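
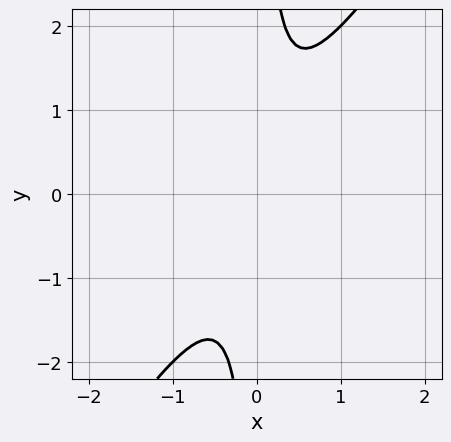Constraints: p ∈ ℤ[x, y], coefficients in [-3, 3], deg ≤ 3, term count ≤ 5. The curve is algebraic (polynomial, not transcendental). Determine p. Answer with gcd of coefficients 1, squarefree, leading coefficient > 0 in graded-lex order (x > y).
3*x^2 - 2*x*y + 1

First, the degree is 2 — the shape is more complex than any degree-1 curve.
Next, reading off the gridlines: no y-intercept at any integer in the box; it misses every integer gridline on the x-axis.
Finally, matching integer coefficients to the picture gives p.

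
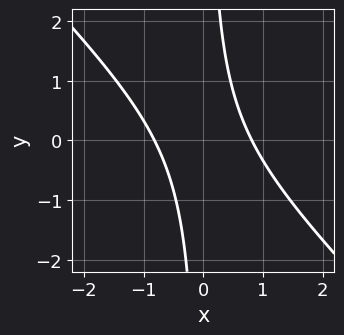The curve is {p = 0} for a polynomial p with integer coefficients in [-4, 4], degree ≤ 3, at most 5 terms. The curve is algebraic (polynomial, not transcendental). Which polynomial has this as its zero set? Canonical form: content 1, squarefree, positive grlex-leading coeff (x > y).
Degree: no degree-1 curve has this shape, so deg p = 2.
Against the integer gridlines: no y-intercept at any integer in the box.
The integer polynomial consistent with all of this is the stated p.

3*x^2 + 3*x*y - 2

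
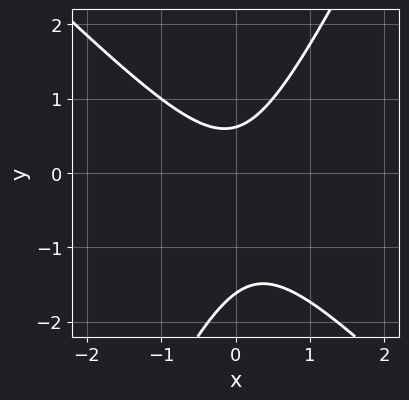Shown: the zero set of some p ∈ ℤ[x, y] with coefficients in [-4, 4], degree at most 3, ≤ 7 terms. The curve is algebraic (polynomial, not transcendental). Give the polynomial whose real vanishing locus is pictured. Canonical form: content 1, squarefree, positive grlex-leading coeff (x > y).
2*x^2 + x*y - y^2 - y + 1

The degree is 2 — a generic line meets the curve in up to 2 points.
Observable constraints: it misses every integer gridline on the x-axis.
Matching integer coefficients to the picture gives p.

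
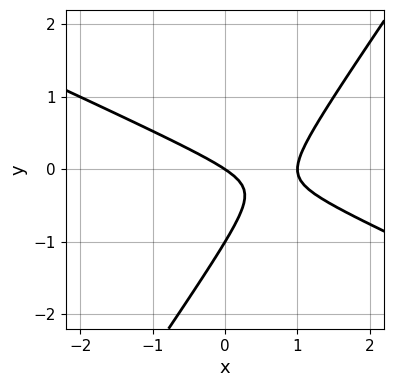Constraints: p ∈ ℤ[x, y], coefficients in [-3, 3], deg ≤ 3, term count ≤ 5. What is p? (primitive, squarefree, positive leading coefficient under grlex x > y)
2*x^2 + 3*x*y - 3*y^2 - 2*x - 3*y

Degree: a generic line meets the curve in up to 2 points, so deg p = 2.
Against the integer gridlines: among the integer gridlines, it crosses the y-axis at y ∈ {-1, 0}; among the integer gridlines, it crosses the x-axis at x ∈ {0, 1}.
Fitting integer coefficients to these (and the overall shape) gives p.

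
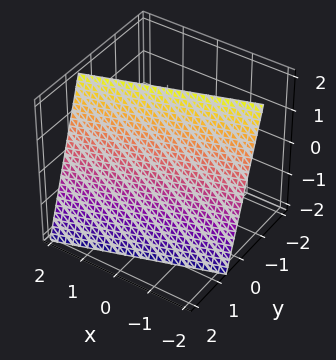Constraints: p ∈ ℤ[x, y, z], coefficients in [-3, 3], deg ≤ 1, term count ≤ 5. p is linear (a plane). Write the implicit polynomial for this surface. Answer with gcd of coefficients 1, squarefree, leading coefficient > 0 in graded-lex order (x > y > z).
First, degree: every cross-section is a straight line — this is a plane, so deg p = 1.
Then, reading off the gridlines: one z-axis crossing is at z = 2; it meets the x-axis at x = -2 (among the integer gridlines).
Finally, matching integer coefficients to the picture gives p.

x - 3*y - z + 2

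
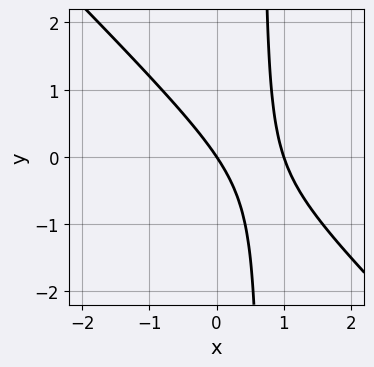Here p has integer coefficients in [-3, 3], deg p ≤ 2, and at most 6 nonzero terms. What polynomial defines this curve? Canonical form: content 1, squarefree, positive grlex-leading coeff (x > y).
First, degree: a generic line meets the curve in up to 2 points, so deg p = 2.
Then, against the integer gridlines: the x-axis gridline crossings are at x ∈ {0, 1}; one y-axis crossing is at y = 0.
Finally, these observations pin down the coefficients.

3*x^2 + 3*x*y - 3*x - 2*y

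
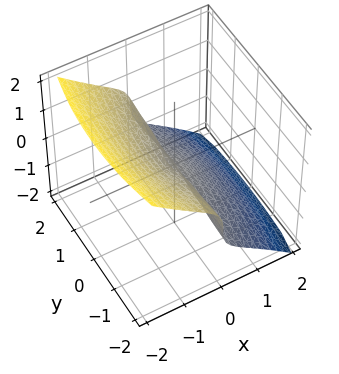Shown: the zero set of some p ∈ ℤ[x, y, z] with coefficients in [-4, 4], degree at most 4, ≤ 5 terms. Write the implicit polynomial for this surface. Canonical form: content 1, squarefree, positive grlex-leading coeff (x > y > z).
First, deg p = 3. A generic line meets the surface in up to 3 points.
Then, observable constraints: the visible y-axis segment lies entirely on the surface; it crosses the x-axis at the gridline x = 0.
Finally, putting this together gives p.

3*x^3 + x*y^2 + 3*z^3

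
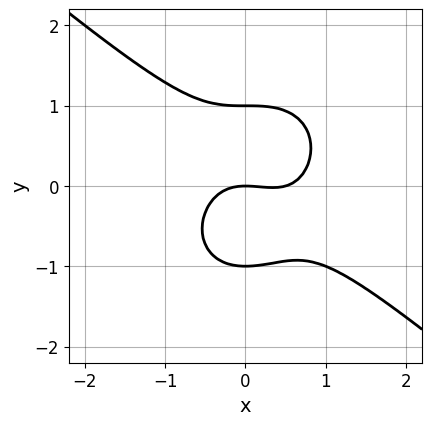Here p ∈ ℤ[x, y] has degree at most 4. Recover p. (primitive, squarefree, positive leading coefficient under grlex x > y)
2*x^3 + x^2*y + 2*y^3 - x^2 - 2*y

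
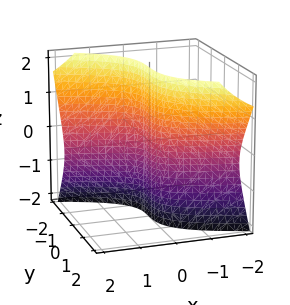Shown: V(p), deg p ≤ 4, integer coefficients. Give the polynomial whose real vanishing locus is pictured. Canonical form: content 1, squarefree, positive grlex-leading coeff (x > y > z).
1. The degree is 3 — a generic line meets the surface in up to 3 points.
2. Checking where it meets the axes: it crosses the x-axis at the gridline x = 0; it meets the y-axis at y = 0 (among the integer gridlines).
3. Putting this together gives p.

x*z^2 + y^3 + x*z + x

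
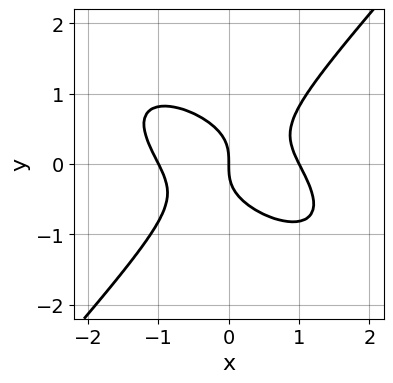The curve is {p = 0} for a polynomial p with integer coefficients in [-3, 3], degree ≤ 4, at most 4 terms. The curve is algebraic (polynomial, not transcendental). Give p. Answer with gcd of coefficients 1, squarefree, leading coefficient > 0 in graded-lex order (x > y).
2*x^3 + 2*x^2*y - 3*y^3 - 2*x

First, deg p = 3. A generic line meets the curve in up to 3 points.
Then, from the axis intercepts and sections: it crosses the y-axis at the gridline y = 0; among the integer gridlines, it crosses the x-axis at x ∈ {-1, 0, 1}.
Finally, solving for integer coefficients yields p as stated.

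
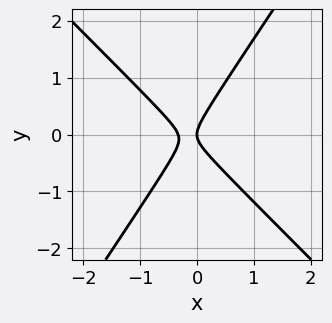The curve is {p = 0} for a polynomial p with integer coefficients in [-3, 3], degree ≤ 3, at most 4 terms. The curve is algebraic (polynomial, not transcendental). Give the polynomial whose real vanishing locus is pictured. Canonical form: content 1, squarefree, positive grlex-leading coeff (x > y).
First, deg p = 2.
Next, checking where it meets the axes: it meets the x-axis at x = 0 (among the integer gridlines); it crosses the y-axis at the gridline y = 0.
Finally, solving for integer coefficients yields p as stated.

3*x^2 + x*y - 2*y^2 + x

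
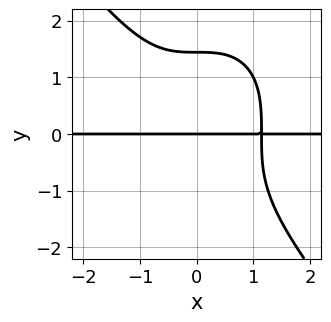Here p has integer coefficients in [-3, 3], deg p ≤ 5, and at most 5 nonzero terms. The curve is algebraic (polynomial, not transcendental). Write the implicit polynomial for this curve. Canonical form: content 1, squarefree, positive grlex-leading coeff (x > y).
First, deg p = 4. The shape is more complex than any degree-3 curve.
Then, from the visible intercepts: the visible x-axis segment lies entirely on the curve; it meets the y-axis at y = 0 (among the integer gridlines).
Finally, the integer polynomial consistent with all of this is the stated p.

2*x^3*y + y^4 - 3*y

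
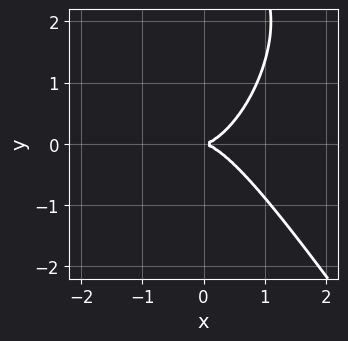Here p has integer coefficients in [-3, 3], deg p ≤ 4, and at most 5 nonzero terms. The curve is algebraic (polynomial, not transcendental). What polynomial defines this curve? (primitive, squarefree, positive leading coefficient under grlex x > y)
1. The degree is 3 — no degree-2 curve has this shape.
2. Checking where it meets the axes: one y-axis crossing is at y = 0; it crosses the x-axis at the gridline x = 0.
3. Matching integer coefficients to the picture gives p.

3*x^3 + y^3 - 3*y^2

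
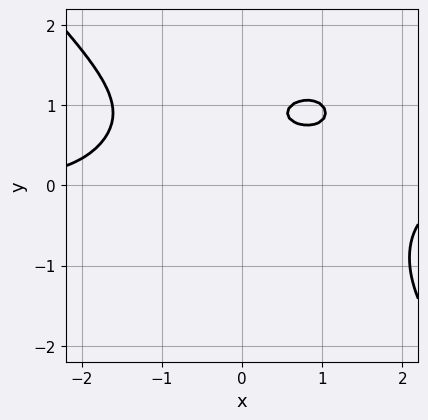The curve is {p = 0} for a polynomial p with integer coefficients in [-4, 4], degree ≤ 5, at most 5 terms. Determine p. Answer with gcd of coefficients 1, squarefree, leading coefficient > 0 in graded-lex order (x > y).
1. deg p = 4. The shape is more complex than any degree-3 curve.
2. Reading off the gridlines: it misses every integer gridline on the x-axis; no y-intercept at any integer in the box.
3. Matching integer coefficients to the picture gives p.

x^3*y + y^4 - 2*x*y - 2*y + 2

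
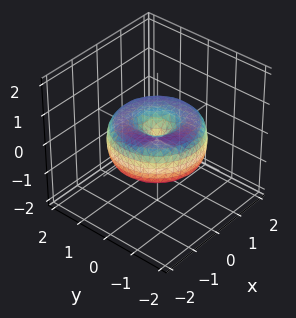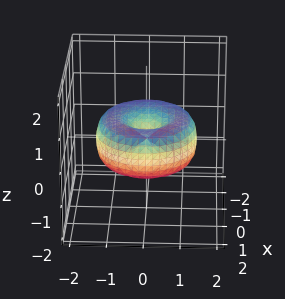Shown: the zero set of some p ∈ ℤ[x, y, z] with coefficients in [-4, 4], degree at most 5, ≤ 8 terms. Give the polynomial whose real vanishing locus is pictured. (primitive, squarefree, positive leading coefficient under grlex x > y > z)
x^4 + 2*x^2*y^2 + y^4 - 2*x^2 - 2*y^2 + 2*z^2

First, the degree is 4 — the shape is more complex than any degree-3 surface.
Then, symmetries: rotational symmetry about the z-axis ⇒ p depends on x, y only through x² + y².
Next, observable constraints: it crosses the x-axis at the gridline x = 0; it crosses the z-axis at the gridline z = 0; it meets the y-axis at y = 0 (among the integer gridlines).
Finally, solving for integer coefficients yields p as stated.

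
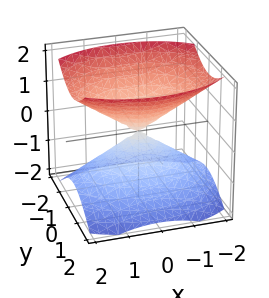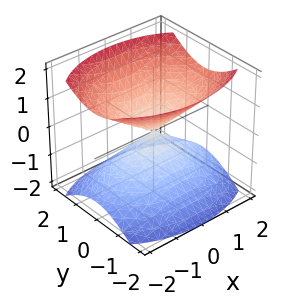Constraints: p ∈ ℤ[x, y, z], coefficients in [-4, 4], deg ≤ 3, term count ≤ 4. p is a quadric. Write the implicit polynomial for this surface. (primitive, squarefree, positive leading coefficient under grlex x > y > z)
1. There are 2 components.
2. deg p = 2.
3. Symmetries: the x ↦ −x reflection is a symmetry, so x appears only in even powers; it's symmetric under z → −z, forcing even powers of z; it's symmetric under y → −y, forcing even powers of y.
4. From the visible intercepts: one x-axis crossing is at x = 0; it meets the y-axis at y = 0 (among the integer gridlines); one z-axis crossing is at z = 0.
5. These observations pin down the coefficients.

x^2 + 2*y^2 - 2*z^2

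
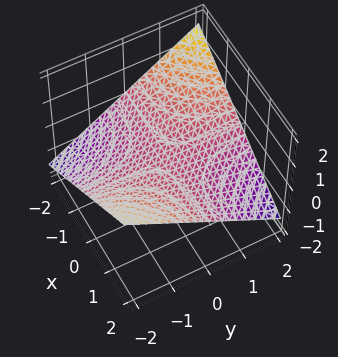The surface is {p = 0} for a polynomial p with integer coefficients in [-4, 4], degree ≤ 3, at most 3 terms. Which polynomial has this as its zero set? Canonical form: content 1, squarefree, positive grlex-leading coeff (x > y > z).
x*y + 3*z

The degree is 2 — a saddle surface; a quadric.
From the visible intercepts: it meets the z-axis at z = 0 (among the integer gridlines); every point of the y-axis in the box is on the surface; every point of the x-axis in the box is on the surface.
Assembling these constraints gives the stated polynomial.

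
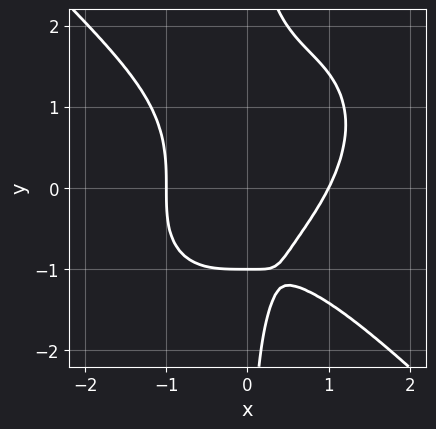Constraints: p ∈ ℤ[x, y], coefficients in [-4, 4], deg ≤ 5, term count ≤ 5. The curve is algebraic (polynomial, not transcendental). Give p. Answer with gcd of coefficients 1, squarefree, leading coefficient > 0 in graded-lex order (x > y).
x^4 + x*y^3 - x*y - y - 1

First, degree: the shape is more complex than any degree-3 curve, so deg p = 4.
Then, from the axis intercepts and sections: the x-axis gridline crossings are at x ∈ {-1, 1}; one y-axis crossing is at y = -1.
Finally, matching integer coefficients to the picture gives p.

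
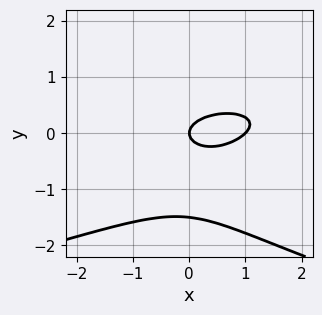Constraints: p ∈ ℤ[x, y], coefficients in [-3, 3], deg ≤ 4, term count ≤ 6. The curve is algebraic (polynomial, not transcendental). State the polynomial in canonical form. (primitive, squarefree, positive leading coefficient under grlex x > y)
2*y^3 + x^2 - x*y + 3*y^2 - x

(a) deg p = 3.
(b) Against the integer gridlines: one y-axis crossing is at y = 0; among the integer gridlines, it crosses the x-axis at x ∈ {0, 1}.
(c) Solving for integer coefficients yields p as stated.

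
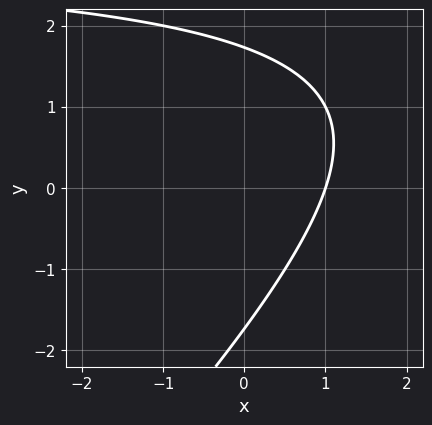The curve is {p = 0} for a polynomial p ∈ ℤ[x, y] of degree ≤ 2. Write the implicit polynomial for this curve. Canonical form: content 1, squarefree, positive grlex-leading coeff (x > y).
x*y - y^2 - 3*x + 3

(a) Degree: no degree-1 curve has this shape, so deg p = 2.
(b) Reading off the gridlines: it crosses the x-axis at the gridline x = 1.
(c) Putting this together gives p.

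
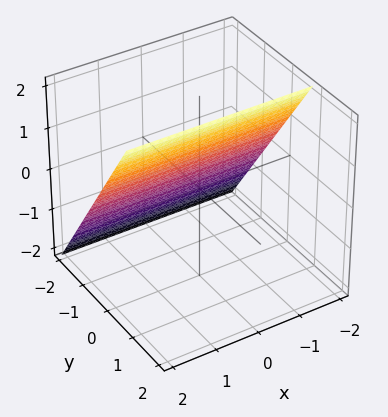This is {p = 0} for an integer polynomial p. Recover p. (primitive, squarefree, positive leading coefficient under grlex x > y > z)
3*y - 2*z + 2

First, the degree is 1 — the surface is flat (a plane).
Next, observable constraints: the surface avoids every integer x-axis point in the box; it meets the z-axis at z = 1 (among the integer gridlines).
Finally, fitting integer coefficients to these (and the overall shape) gives p.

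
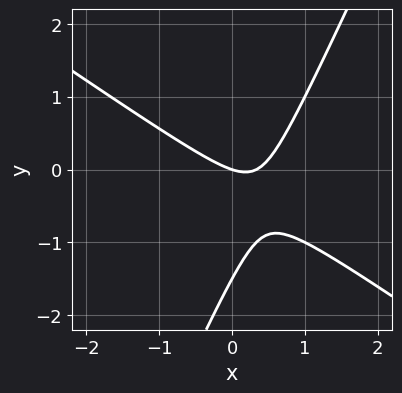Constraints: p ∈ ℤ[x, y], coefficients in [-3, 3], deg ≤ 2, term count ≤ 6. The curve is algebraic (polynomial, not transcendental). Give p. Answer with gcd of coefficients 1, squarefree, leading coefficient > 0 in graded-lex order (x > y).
3*x^2 + 3*x*y - 2*y^2 - x - 3*y

Degree: the shape is more complex than any degree-1 curve, so deg p = 2.
From the axis intercepts and sections: it meets the x-axis at x = 0 (among the integer gridlines); it crosses the y-axis at the gridline y = 0.
These observations pin down the coefficients.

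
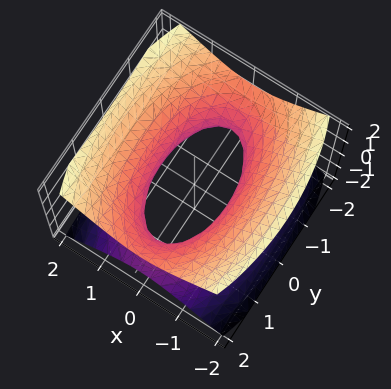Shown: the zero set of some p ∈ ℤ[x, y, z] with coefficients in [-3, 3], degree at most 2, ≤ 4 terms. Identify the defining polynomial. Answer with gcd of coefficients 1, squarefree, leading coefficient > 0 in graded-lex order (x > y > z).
3*x^2 + y^2 - 3*z^2 - 2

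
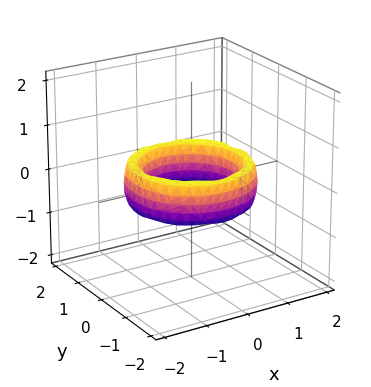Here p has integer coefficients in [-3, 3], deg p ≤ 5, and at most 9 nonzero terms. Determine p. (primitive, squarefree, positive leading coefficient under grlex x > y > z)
x^4 + 2*x^2*y^2 + y^4 - 3*x^2 - 3*y^2 + z^2 + 2

Degree: no degree-3 surface has this shape, so deg p = 4.
Symmetries: rotational symmetry about the z-axis ⇒ p depends on x, y only through x² + y².
Observable constraints: among the integer gridlines, it crosses the y-axis at y ∈ {-1, 1}; the x-axis gridline crossings are at x ∈ {-1, 1}; no z-intercept at any integer in the box; a circular section at z = 0 has radius exactly 1.
Fitting integer coefficients to these (and the overall shape) gives p.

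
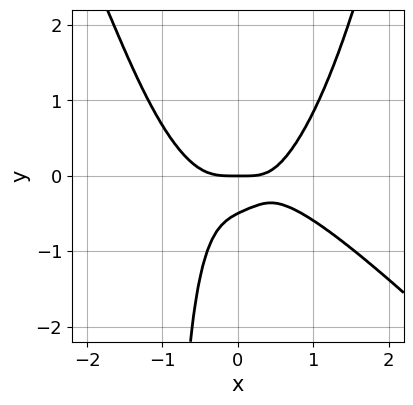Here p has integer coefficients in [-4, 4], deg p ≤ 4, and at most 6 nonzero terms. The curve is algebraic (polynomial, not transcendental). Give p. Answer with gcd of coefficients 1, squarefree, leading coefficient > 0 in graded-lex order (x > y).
2*x^4 + 2*x^3*y - 2*x*y^2 - 2*y^2 - y

(a) deg p = 4.
(b) From the visible intercepts: one y-axis crossing is at y = 0; one x-axis crossing is at x = 0.
(c) Solving for integer coefficients yields p as stated.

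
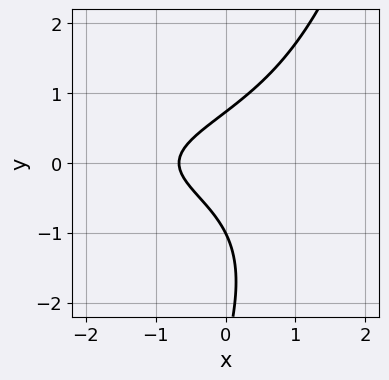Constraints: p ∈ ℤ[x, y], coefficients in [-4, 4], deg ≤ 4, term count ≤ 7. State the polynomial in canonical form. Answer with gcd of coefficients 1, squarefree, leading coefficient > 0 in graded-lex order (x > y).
(a) deg p = 3. A generic line meets the curve in up to 3 points.
(b) Checking where it meets the axes: it crosses the y-axis at the gridline y = -1.
(c) Fitting integer coefficients to these (and the overall shape) gives p.

3*x*y^2 - y^3 - 3*y^2 + 3*x + 2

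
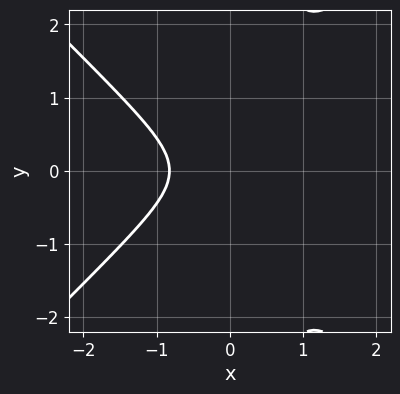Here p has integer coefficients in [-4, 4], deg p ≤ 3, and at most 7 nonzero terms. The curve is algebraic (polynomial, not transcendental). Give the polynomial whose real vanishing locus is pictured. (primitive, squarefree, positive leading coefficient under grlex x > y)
3*x^3 - 3*x*y^2 + x^2 + 2*y^2 + 1

1. Degree: the shape is more complex than any degree-2 curve, so deg p = 3.
2. Symmetries: the y ↦ −y reflection is a symmetry, so y appears only in even powers.
3. Observable constraints: it misses every integer gridline on the y-axis.
4. Matching integer coefficients to the picture gives p.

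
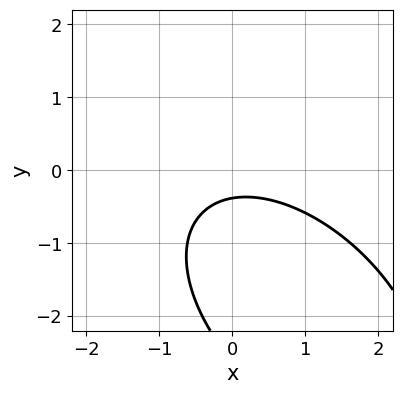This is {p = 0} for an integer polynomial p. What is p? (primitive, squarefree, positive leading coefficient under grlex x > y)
First, deg p = 2. A generic line meets the curve in up to 2 points.
Next, observable constraints: it misses every integer gridline on the x-axis.
Finally, solving for integer coefficients yields p as stated.

x^2 + x*y + y^2 + 3*y + 1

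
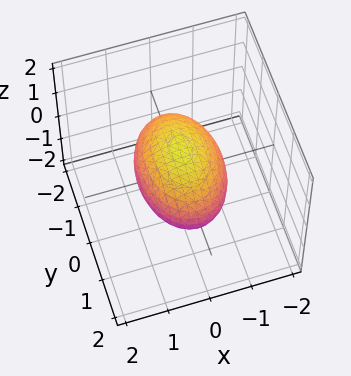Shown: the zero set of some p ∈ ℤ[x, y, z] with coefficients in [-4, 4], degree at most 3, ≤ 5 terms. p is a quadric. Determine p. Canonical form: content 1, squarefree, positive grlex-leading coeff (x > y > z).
First, the degree is 2 — bounded and convex; a quadric.
Next, symmetries: the y ↦ −y reflection is a symmetry, so y appears only in even powers; the x ↦ −x reflection is a symmetry, so x appears only in even powers; the z ↦ −z reflection is a symmetry, so z appears only in even powers.
Then, from the axis intercepts and sections: the x-axis gridline crossings are at x ∈ {-1, 1}; the z-axis gridline crossings are at z ∈ {-1, 1}.
Finally, together with the visible shape, these determine p as stated.

2*x^2 + y^2 + 2*z^2 - 2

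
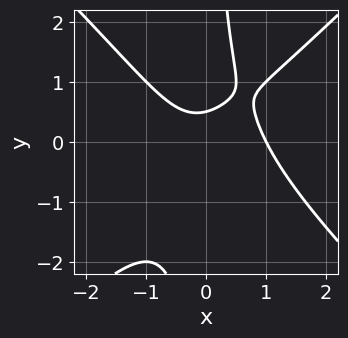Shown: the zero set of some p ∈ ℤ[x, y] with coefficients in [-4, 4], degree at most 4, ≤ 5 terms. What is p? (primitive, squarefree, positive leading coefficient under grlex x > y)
First, the degree is 3 — the shape is more complex than any degree-2 curve.
Then, from the visible intercepts: one x-axis crossing is at x = 1.
Finally, matching integer coefficients to the picture gives p.

2*x^3 - 2*x*y^2 - x^2 + 2*y - 1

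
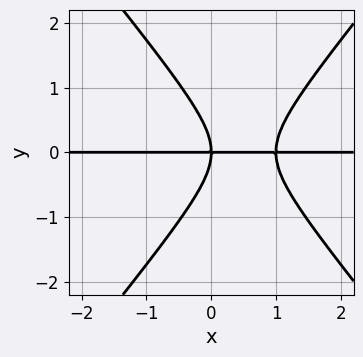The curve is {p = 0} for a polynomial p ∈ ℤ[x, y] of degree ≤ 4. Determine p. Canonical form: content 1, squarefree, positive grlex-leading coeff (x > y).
3*x^2*y - 2*y^3 - 3*x*y

1. The degree is 3 — a generic line meets the curve in up to 3 points.
2. Against the integer gridlines: every point of the x-axis in the box is on the curve; one y-axis crossing is at y = 0.
3. The integer polynomial consistent with all of this is the stated p.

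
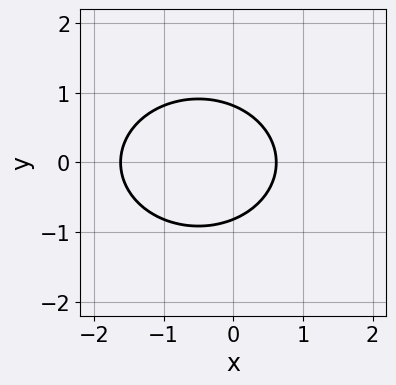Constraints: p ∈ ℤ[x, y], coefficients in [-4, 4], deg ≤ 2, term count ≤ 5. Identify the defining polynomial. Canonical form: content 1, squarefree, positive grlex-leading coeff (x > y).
2*x^2 + 3*y^2 + 2*x - 2

deg p = 2.
Symmetries: the y ↦ −y reflection is a symmetry, so y appears only in even powers.
Matching integer coefficients to the picture gives p.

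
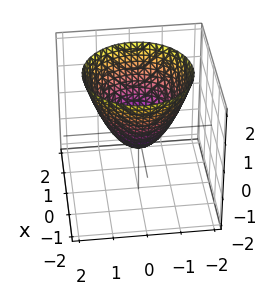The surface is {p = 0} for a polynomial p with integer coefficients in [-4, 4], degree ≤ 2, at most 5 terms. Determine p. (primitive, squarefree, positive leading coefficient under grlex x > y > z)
2*x^2 + 2*y^2 - 2*z - 1

First, the degree is 2 — the shape is more complex than any degree-1 surface.
Then, symmetry: the surface is invariant under rotation about z: p = q(x² + y², z).
Next, against the integer gridlines: a circular section at z = 0 has radius between 0 and 1.
Finally, these observations pin down the coefficients.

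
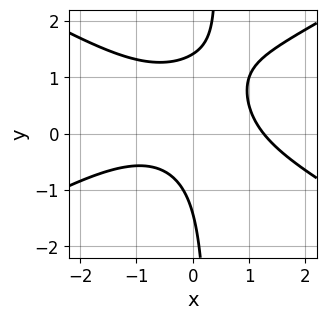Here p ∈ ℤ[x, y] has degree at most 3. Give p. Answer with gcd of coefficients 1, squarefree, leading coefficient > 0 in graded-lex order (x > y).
First, the degree is 3 — a generic line meets the curve in up to 3 points.
Finally, solving for integer coefficients yields p as stated.

x^3 - 3*x*y^2 + 3*x*y + y^2 - 2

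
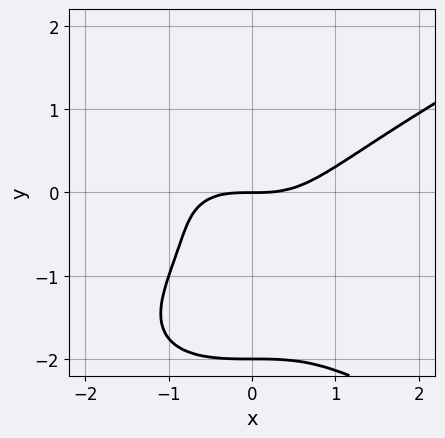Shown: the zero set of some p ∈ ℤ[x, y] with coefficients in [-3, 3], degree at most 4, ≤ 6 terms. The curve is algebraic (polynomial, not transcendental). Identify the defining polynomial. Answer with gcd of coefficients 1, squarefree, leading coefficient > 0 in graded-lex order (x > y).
y^4 - x^3 + 3*y^3 + 3*y^2 + 2*y

Degree: the shape is more complex than any degree-3 curve, so deg p = 4.
From the axis intercepts and sections: among the integer gridlines, it crosses the y-axis at y ∈ {-2, 0}; it crosses the x-axis at the gridline x = 0.
Assembling these constraints gives the stated polynomial.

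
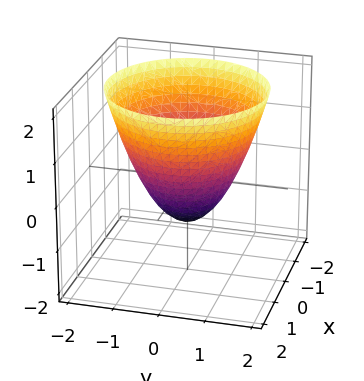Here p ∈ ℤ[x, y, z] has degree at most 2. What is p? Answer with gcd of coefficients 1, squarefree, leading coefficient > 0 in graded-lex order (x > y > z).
x^2 + y^2 - z - 1

1. deg p = 2. The shape is more complex than any degree-1 surface.
2. By symmetry, the surface is invariant under rotation about z: p = q(x² + y², z).
3. Reading off the gridlines: the x-axis gridline crossings are at x ∈ {-1, 1}; the y-axis gridline crossings are at y ∈ {-1, 1}; it crosses the z-axis at the gridline z = -1; a circular section at z = 1 has radius between 1 and 2.
4. Fitting integer coefficients to these (and the overall shape) gives p.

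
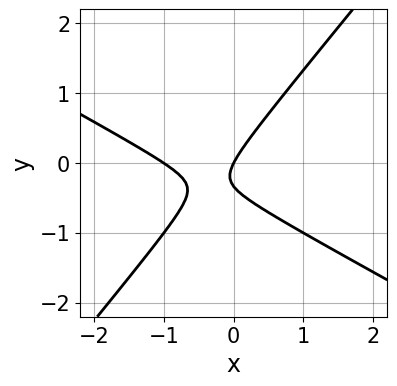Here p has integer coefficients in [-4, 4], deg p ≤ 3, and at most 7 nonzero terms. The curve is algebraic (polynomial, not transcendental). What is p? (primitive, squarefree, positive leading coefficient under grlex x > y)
(a) Degree: a generic line meets the curve in up to 2 points, so deg p = 2.
(b) Observable constraints: it meets the y-axis at y = 0 (among the integer gridlines); the x-axis gridline crossings are at x ∈ {-1, 0}.
(c) Putting this together gives p.

2*x^2 + 2*x*y - 3*y^2 + 2*x - y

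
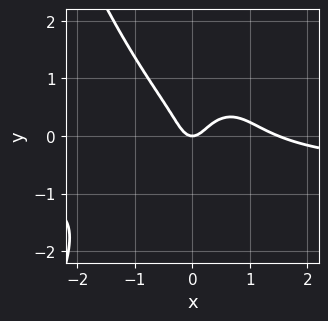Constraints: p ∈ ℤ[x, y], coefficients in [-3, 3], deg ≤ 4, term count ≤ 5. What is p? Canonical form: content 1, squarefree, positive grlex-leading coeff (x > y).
The degree is 4 — the shape is more complex than any degree-3 curve.
From the axis intercepts and sections: it crosses the y-axis at the gridline y = 0; it crosses the x-axis at the gridline x = 0.
Assembling these constraints gives the stated polynomial.

3*x^3*y + 2*x^3 + 3*y^3 - 3*x^2 + y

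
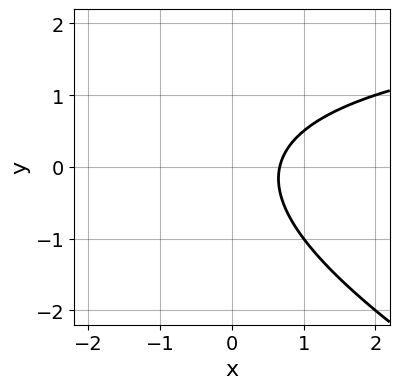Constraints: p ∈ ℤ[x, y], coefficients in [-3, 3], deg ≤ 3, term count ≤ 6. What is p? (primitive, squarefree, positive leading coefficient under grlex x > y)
x*y + 2*y^2 - 3*x + 2

First, degree: no degree-1 curve has this shape, so deg p = 2.
Next, from the axis intercepts and sections: the curve avoids every integer y-axis point in the box.
Finally, the integer polynomial consistent with all of this is the stated p.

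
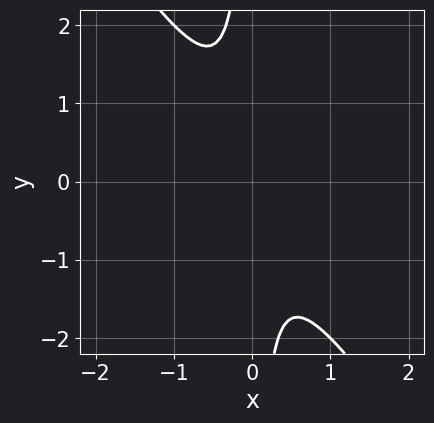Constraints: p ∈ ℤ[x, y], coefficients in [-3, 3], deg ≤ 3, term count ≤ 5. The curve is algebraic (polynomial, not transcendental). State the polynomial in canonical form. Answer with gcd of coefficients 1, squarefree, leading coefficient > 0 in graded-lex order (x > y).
deg p = 2.
Checking where it meets the axes: no y-intercept at any integer in the box; no x-intercept at any integer in the box.
Assembling these constraints gives the stated polynomial.

3*x^2 + 2*x*y + 1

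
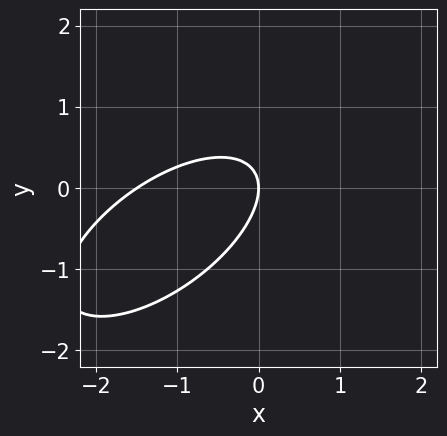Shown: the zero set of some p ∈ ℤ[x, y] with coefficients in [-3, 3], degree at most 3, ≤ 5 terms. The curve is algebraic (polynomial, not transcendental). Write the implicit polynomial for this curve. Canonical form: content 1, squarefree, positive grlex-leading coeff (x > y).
1. Degree: the shape is more complex than any degree-1 curve, so deg p = 2.
2. From the visible intercepts: it meets the x-axis at x = 0 (among the integer gridlines); it crosses the y-axis at the gridline y = 0.
3. The integer polynomial consistent with all of this is the stated p.

2*x^2 - 3*x*y + 3*y^2 + 3*x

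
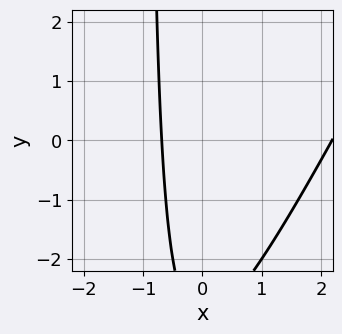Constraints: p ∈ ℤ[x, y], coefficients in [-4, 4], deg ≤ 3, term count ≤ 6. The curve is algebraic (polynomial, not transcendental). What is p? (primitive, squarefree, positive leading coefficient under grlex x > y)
2*x^2 - x*y - 3*x - y - 3

Degree: a generic line meets the curve in up to 2 points, so deg p = 2.
Observable constraints: it misses every integer gridline on the y-axis.
These observations pin down the coefficients.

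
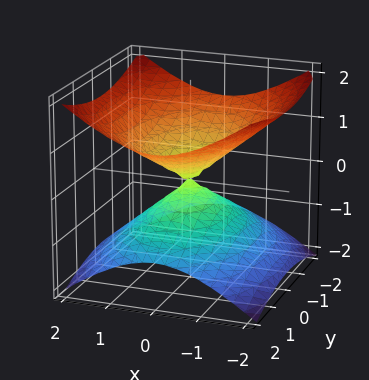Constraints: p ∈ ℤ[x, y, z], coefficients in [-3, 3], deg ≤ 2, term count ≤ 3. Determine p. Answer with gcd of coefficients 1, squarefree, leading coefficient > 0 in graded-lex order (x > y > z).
1. deg p = 2. A double cone through the origin; a quadric.
2. Symmetries: the z ↦ −z reflection is a symmetry, so z appears only in even powers; mirror symmetry x ↦ −x ⇒ only even powers of x; the y ↦ −y reflection is a symmetry, so y appears only in even powers.
3. Observable constraints: it crosses the y-axis at the gridline y = 0; one x-axis crossing is at x = 0; it meets the z-axis at z = 0 (among the integer gridlines).
4. Solving for integer coefficients yields p as stated.

2*x^2 + y^2 - 3*z^2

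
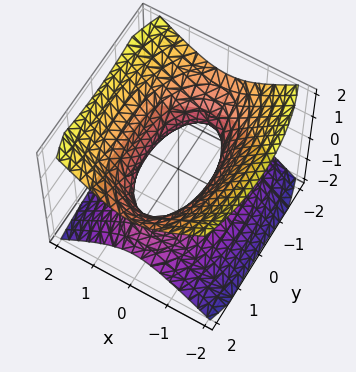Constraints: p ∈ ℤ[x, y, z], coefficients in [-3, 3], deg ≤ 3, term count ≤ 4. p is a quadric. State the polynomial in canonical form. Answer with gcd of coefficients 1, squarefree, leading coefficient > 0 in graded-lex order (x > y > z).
(a) Degree: one connected sheet with a waist; a quadric, so deg p = 2.
(b) Symmetries: it's symmetric under z → −z, forcing even powers of z; it's symmetric under x → −x, forcing even powers of x; it's symmetric under y → −y, forcing even powers of y.
(c) From the axis intercepts and sections: the surface avoids every integer z-axis point in the box.
(d) The integer polynomial consistent with all of this is the stated p.

3*x^2 + y^2 - 3*z^2 - 2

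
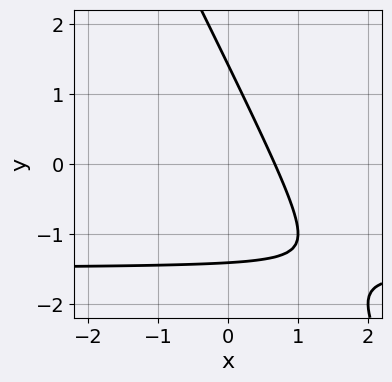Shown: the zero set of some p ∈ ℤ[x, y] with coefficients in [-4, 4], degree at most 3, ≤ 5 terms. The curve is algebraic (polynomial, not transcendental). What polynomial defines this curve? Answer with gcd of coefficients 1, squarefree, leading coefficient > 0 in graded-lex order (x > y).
2*x*y + y^2 + 3*x - 2

1. Degree: no degree-1 curve has this shape, so deg p = 2.
2. Matching integer coefficients to the picture gives p.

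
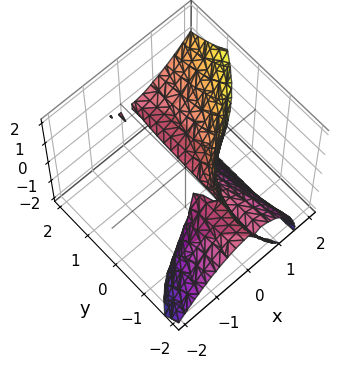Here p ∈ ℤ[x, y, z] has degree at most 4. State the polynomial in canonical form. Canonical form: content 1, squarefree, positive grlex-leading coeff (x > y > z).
deg p = 3. A generic line meets the surface in up to 3 points.
From the visible intercepts: one z-axis crossing is at z = 0; it crosses the x-axis at the gridline x = 0; the visible y-axis segment lies entirely on the surface.
Matching integer coefficients to the picture gives p.

3*x^3 - 3*x*y*z - 2*y*z^2 - 2*z^2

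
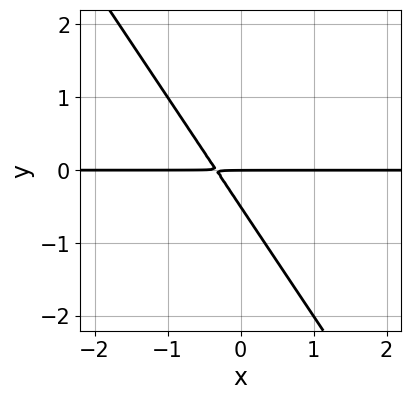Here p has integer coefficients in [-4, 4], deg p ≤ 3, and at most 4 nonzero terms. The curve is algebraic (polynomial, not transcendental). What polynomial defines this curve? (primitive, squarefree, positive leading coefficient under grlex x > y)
3*x*y + 2*y^2 + y

The degree is 2 — a generic line meets the curve in up to 2 points.
Against the integer gridlines: the visible x-axis segment lies entirely on the curve; it crosses the y-axis at the gridline y = 0.
Putting this together gives p.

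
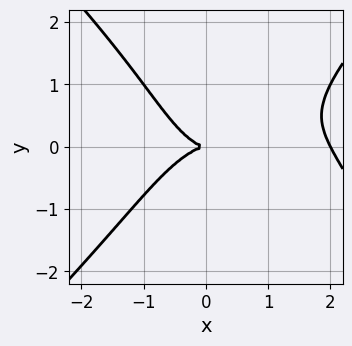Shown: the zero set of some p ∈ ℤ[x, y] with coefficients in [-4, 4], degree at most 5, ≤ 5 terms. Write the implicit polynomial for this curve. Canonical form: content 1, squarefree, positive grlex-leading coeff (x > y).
1. deg p = 4. The shape is more complex than any degree-3 curve.
2. Checking where it meets the axes: the x-axis gridline crossings are at x ∈ {0, 2}; it crosses the y-axis at the gridline y = 0.
3. Fitting integer coefficients to these (and the overall shape) gives p.

x^4 - y^4 - 2*x^3 + x^2*y - 3*y^2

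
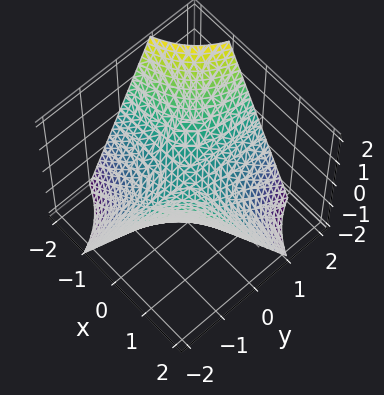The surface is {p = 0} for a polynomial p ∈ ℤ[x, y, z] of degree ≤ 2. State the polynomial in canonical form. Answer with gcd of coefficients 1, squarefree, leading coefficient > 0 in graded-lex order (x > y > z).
x*y + z

First, deg p = 2.
Then, observable constraints: the visible x-axis segment lies entirely on the surface; the visible y-axis segment lies entirely on the surface; it meets the z-axis at z = 0 (among the integer gridlines).
Finally, solving for integer coefficients yields p as stated.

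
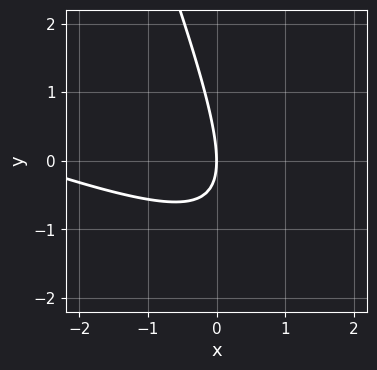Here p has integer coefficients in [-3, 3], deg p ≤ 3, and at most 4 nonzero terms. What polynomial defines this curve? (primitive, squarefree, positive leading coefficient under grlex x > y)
x^2 + 3*x*y + y^2 + 3*x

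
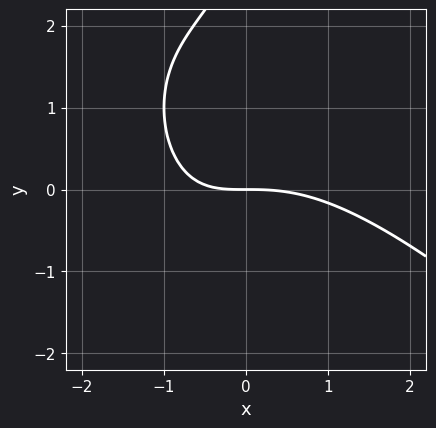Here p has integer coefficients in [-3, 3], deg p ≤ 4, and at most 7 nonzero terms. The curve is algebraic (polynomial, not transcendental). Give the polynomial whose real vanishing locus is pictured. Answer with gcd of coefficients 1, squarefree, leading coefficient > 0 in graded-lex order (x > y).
x^3 + x^2*y + 2*x*y - y^2 + 3*y

The degree is 3 — the shape is more complex than any degree-2 curve.
Observable constraints: it crosses the y-axis at the gridline y = 0; it crosses the x-axis at the gridline x = 0.
The integer polynomial consistent with all of this is the stated p.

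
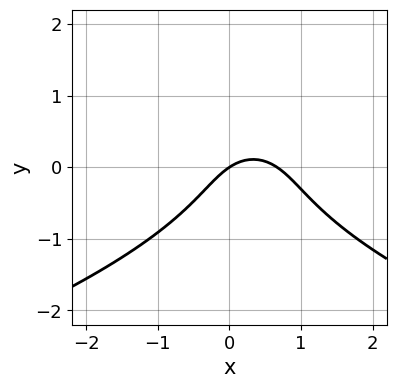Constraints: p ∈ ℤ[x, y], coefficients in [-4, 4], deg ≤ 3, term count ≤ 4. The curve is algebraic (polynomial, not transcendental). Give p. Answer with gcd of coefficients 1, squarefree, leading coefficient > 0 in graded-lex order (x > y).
First, degree: a generic line meets the curve in up to 3 points, so deg p = 3.
Then, checking where it meets the axes: it meets the y-axis at y = 0 (among the integer gridlines); it crosses the x-axis at the gridline x = 0.
Finally, together with the visible shape, these determine p as stated.

3*y^3 + 3*x^2 - 2*x + 3*y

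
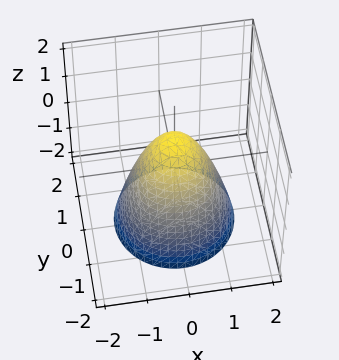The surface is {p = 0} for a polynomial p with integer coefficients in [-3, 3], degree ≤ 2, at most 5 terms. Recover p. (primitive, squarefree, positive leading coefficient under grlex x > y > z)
3*x^2 + 3*y^2 + 2*z - 2

The degree is 2 — no degree-1 surface has this shape.
Symmetries: every cross-section ⟂ z is a circle, so x, y appear only via x² + y².
Checking where it meets the axes: a circular section at z = 0 has radius between 0 and 1; one z-axis crossing is at z = 1.
The integer polynomial consistent with all of this is the stated p.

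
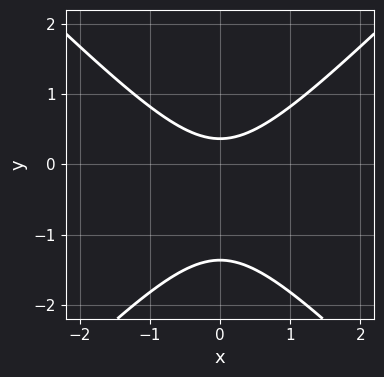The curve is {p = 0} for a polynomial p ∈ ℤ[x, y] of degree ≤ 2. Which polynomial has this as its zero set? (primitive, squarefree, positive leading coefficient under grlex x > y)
2*x^2 - 2*y^2 - 2*y + 1

(a) Degree: a generic line meets the curve in up to 2 points, so deg p = 2.
(b) Symmetries: the x ↦ −x reflection is a symmetry, so x appears only in even powers.
(c) Against the integer gridlines: no x-intercept at any integer in the box.
(d) These observations pin down the coefficients.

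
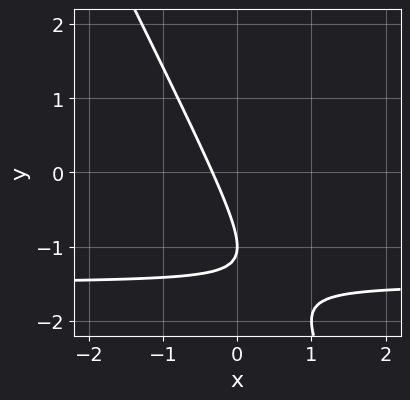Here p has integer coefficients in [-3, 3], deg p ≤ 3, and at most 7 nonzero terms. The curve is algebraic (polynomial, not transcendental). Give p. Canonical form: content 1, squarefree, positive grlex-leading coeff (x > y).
First, the degree is 2 — the shape is more complex than any degree-1 curve.
Next, reading off the gridlines: it meets the y-axis at y = -1 (among the integer gridlines).
Finally, putting this together gives p.

2*x*y + y^2 + 3*x + 2*y + 1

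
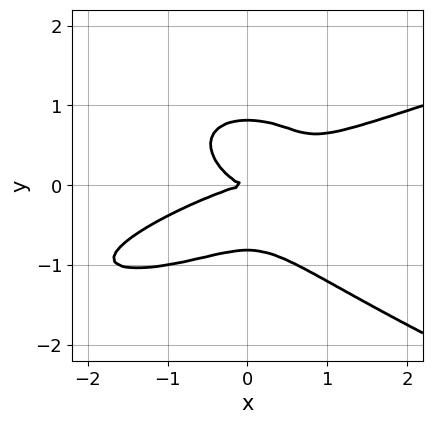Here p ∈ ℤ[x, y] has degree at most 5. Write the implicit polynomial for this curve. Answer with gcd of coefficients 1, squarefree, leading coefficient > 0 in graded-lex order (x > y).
3*y^4 - x^3 + 2*x^2*y - 2*y^2

deg p = 4.
From the visible intercepts: it crosses the y-axis at the gridline y = 0; one x-axis crossing is at x = 0.
Solving for integer coefficients yields p as stated.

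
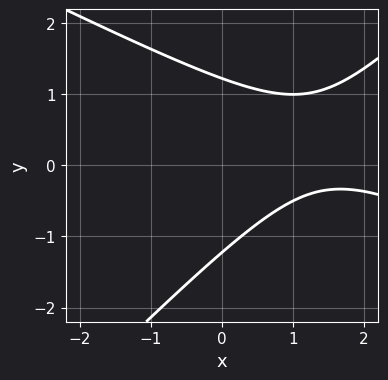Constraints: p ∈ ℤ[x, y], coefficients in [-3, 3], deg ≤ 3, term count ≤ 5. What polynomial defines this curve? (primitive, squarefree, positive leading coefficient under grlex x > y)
x^2 + x*y - 2*y^2 - 3*x + 3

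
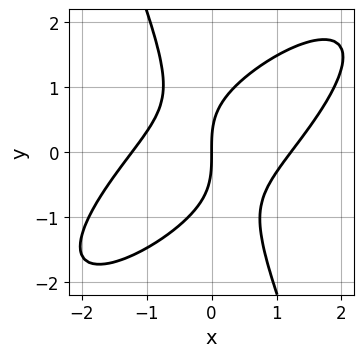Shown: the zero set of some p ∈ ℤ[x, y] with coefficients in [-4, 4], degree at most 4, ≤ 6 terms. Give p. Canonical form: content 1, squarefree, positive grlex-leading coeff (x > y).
First, deg p = 3. No degree-2 curve has this shape.
Next, observable constraints: it meets the x-axis at x = 0 (among the integer gridlines); it meets the y-axis at y = 0 (among the integer gridlines).
Finally, together with the visible shape, these determine p as stated.

2*x^3 - 3*x^2*y + x*y^2 + y^3 - 3*x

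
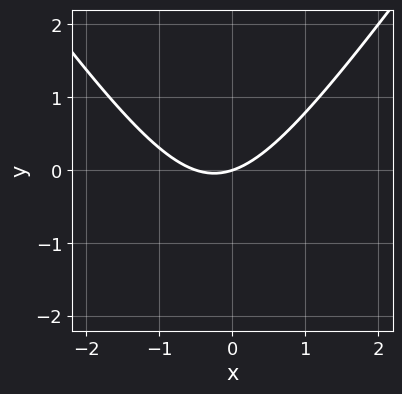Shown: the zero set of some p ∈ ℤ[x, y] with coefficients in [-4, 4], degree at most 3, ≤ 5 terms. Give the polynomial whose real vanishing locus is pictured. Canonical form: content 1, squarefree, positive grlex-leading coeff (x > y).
First, degree: the shape is more complex than any degree-1 curve, so deg p = 2.
Next, from the visible intercepts: it crosses the x-axis at the gridline x = 0; it meets the y-axis at y = 0 (among the integer gridlines).
Finally, assembling these constraints gives the stated polynomial.

2*x^2 - y^2 + x - 3*y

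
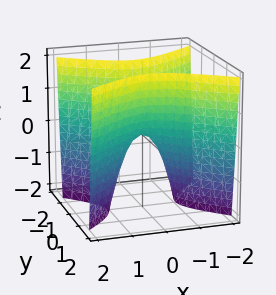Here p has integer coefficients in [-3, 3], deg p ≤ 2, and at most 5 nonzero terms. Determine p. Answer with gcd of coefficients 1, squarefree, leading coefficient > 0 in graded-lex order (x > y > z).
2*x^2 - 3*y^2 + z

First, the degree is 2 — a saddle surface; a quadric.
Next, symmetries: it's symmetric under y → −y, forcing even powers of y; it's symmetric under x → −x, forcing even powers of x.
Next, against the integer gridlines: it crosses the x-axis at the gridline x = 0; it meets the z-axis at z = 0 (among the integer gridlines).
Finally, putting this together gives p.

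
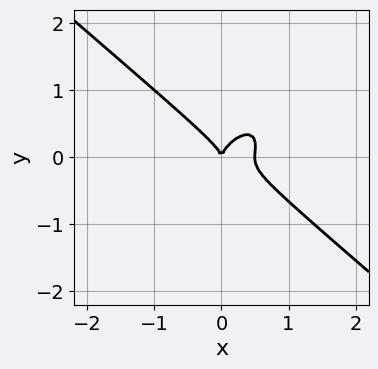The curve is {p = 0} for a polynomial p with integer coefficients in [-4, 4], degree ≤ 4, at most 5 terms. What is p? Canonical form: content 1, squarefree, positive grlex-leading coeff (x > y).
2*x^3 - x*y^2 + 2*y^3 - x^2

(a) Degree: a generic line meets the curve in up to 3 points, so deg p = 3.
(b) Reading off the gridlines: one y-axis crossing is at y = 0; one x-axis crossing is at x = 0.
(c) Putting this together gives p.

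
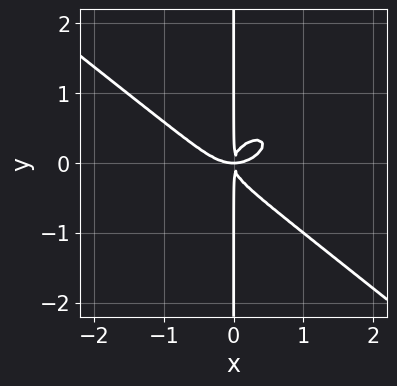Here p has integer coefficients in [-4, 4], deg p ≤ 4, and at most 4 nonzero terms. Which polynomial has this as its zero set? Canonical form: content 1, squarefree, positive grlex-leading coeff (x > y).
(a) The degree is 4 — no degree-3 curve has this shape.
(b) Reading off the gridlines: every point of the y-axis in the box is on the curve.
(c) Fitting integer coefficients to these (and the overall shape) gives p.

x^4 + 2*x*y^3 - x^2*y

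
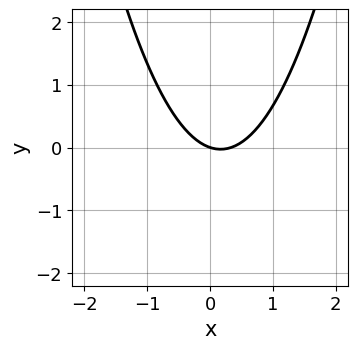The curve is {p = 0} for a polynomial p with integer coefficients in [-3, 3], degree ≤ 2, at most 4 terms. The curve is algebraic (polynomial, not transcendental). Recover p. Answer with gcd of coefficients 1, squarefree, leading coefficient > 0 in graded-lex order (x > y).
3*x^2 - x - 3*y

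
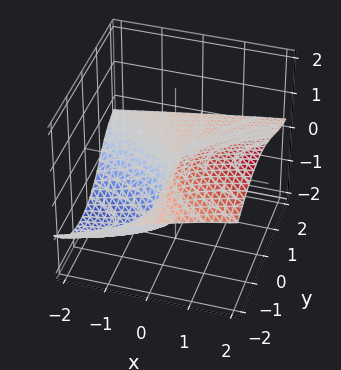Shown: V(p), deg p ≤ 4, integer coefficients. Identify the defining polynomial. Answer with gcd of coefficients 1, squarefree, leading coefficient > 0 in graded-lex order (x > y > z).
The degree is 3 — a generic line meets the surface in up to 3 points.
Against the integer gridlines: every point of the y-axis in the box is on the surface; among the integer gridlines, it crosses the z-axis at z ∈ {-1, 0}; it meets the x-axis at x = 0 (among the integer gridlines).
The integer polynomial consistent with all of this is the stated p.

y^2*z + z^3 + y*z + z^2 - x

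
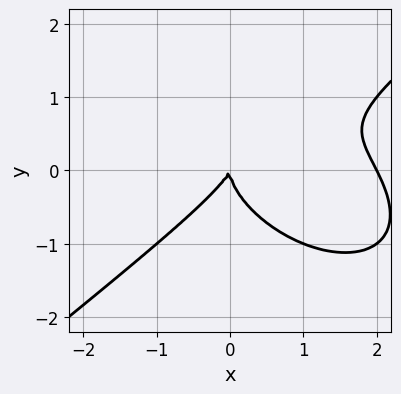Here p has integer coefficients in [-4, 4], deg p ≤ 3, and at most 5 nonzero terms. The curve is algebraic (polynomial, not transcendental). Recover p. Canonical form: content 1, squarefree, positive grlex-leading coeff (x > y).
x^3 - 2*y^3 - 2*x^2 + x*y

The degree is 3 — no degree-2 curve has this shape.
Observable constraints: the x-axis gridline crossings are at x ∈ {0, 2}; it crosses the y-axis at the gridline y = 0.
Together with the visible shape, these determine p as stated.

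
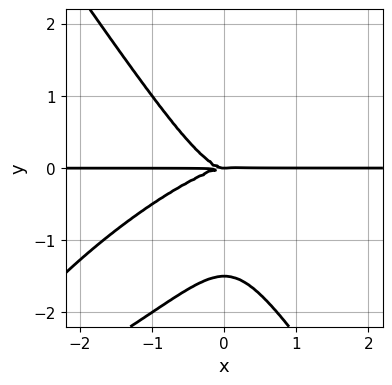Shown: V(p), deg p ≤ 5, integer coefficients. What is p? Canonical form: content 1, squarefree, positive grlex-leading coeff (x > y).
deg p = 4. The shape is more complex than any degree-3 curve.
From the axis intercepts and sections: it meets the y-axis at y = 0 (among the integer gridlines); every point of the x-axis in the box is on the curve.
Assembling these constraints gives the stated polynomial.

2*x^3*y - 3*x^2*y^2 + 2*y^4 + 3*y^3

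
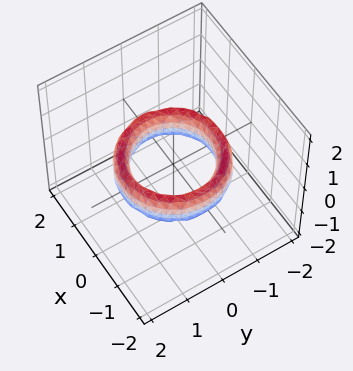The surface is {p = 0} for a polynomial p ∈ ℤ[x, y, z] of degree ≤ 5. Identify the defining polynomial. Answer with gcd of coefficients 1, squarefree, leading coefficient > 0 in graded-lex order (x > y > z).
1. deg p = 4. A generic line meets the surface in up to 4 points.
2. By symmetry, every cross-section ⟂ z is a circle, so x, y appear only via x² + y².
3. Observable constraints: a circular section at z = 0 has radius exactly 1; among the integer gridlines, it crosses the y-axis at y ∈ {-1, 1}; the x-axis gridline crossings are at x ∈ {-1, 1}.
4. The integer polynomial consistent with all of this is the stated p.

x^4 + 2*x^2*y^2 + y^4 - 3*x^2 - 3*y^2 + z^2 + 2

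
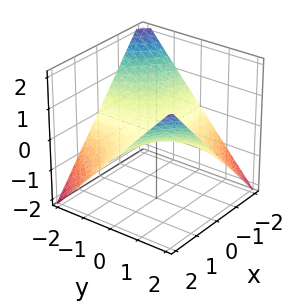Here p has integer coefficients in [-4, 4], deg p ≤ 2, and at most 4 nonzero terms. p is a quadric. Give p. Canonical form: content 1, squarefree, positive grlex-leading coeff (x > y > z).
x*y - 2*z

First, degree: a hyperbolic paraboloid; a quadric, so deg p = 2.
Next, from the visible intercepts: every point of the y-axis in the box is on the surface; it crosses the z-axis at the gridline z = 0.
Finally, solving for integer coefficients yields p as stated. Check: (2, 0, 0) on the x-axis lies on the surface, and p(2, 0, 0) = 0. ✓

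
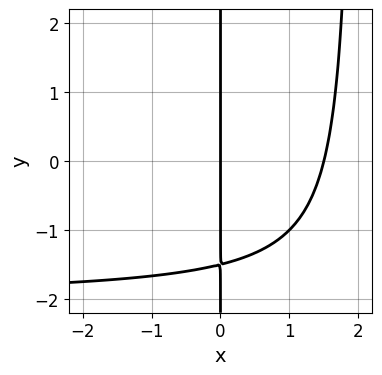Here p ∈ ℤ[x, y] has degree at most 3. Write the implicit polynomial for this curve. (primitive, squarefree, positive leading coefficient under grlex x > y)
x^2*y + 2*x^2 - 2*x*y - 3*x

1. Degree: no degree-2 curve has this shape, so deg p = 3.
2. Reading off the gridlines: it meets the x-axis at x = 0 (among the integer gridlines); every point of the y-axis in the box is on the curve.
3. Matching integer coefficients to the picture gives p.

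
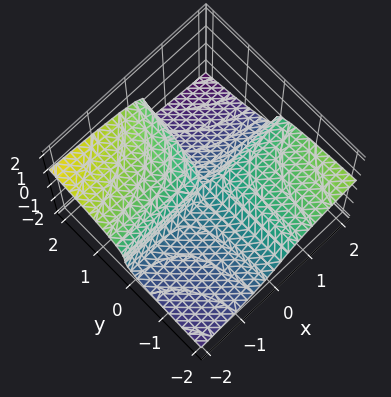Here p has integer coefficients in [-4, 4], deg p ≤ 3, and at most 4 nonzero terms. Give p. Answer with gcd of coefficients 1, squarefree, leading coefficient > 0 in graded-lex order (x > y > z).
Degree: the shape is more complex than any degree-2 surface, so deg p = 3.
From the axis intercepts and sections: every point of the y-axis in the box is on the surface; every point of the x-axis in the box is on the surface; it crosses the z-axis at the gridline z = 0.
Together with the visible shape, these determine p as stated.

3*z^3 + x*y - y*z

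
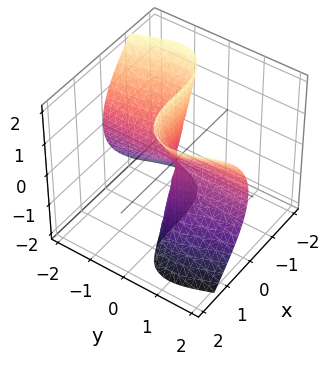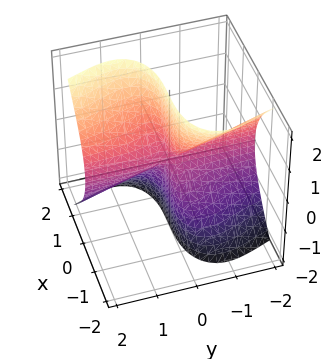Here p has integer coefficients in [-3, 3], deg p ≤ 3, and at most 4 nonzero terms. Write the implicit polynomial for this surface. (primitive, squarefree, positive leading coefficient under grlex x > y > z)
1. The degree is 3 — a generic line meets the surface in up to 3 points.
2. Against the integer gridlines: every point of the z-axis in the box is on the surface; it meets the x-axis at x = 0 (among the integer gridlines).
3. Assembling these constraints gives the stated polynomial.

x^3 + 3*x*y^2 - 2*y*z^2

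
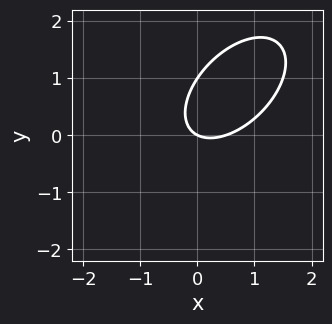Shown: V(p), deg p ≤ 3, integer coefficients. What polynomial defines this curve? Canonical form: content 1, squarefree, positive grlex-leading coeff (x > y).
2*x^2 - 2*x*y + 2*y^2 - x - 2*y

(a) deg p = 2.
(b) Against the integer gridlines: it crosses the x-axis at the gridline x = 0; among the integer gridlines, it crosses the y-axis at y ∈ {0, 1}.
(c) Matching integer coefficients to the picture gives p.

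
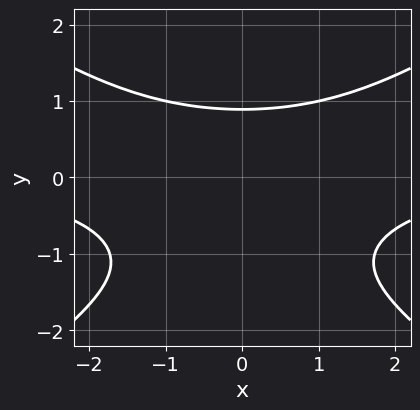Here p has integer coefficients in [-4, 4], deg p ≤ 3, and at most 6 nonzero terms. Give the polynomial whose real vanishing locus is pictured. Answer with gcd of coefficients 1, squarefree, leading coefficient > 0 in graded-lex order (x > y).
x^2*y - 2*y^3 - 2*y^2 + 3

(a) Degree: a generic line meets the curve in up to 3 points, so deg p = 3.
(b) Symmetries: mirror symmetry x ↦ −x ⇒ only even powers of x.
(c) Checking where it meets the axes: no x-intercept at any integer in the box.
(d) Matching integer coefficients to the picture gives p.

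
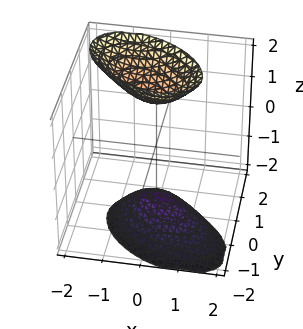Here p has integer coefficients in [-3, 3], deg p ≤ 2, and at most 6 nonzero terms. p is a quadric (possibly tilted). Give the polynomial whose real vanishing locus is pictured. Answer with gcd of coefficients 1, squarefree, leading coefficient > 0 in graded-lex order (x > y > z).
2*x^2 + 2*x*y + 3*y^2 - 2*y*z - z^2 + 2

There are 2 components. Treating them together as one polynomial.
The degree is 2 — the shape is more complex than any degree-1 surface.
From the axis intercepts and sections: no y-intercept at any integer in the box; it misses every integer gridline on the x-axis.
Putting this together gives p.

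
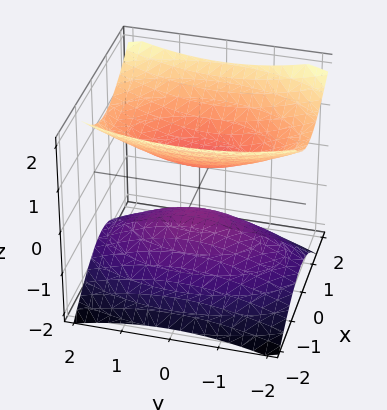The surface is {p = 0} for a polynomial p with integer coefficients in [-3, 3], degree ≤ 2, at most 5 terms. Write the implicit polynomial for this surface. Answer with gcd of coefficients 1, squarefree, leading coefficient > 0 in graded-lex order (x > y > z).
3*x^2 - x*z + y^2 - 3*z^2 + 1

1. I count 2 distinct pieces.
2. The degree is 2 — the shape is more complex than any degree-1 surface.
3. From the visible intercepts: the surface avoids every integer y-axis point in the box; no x-intercept at any integer in the box.
4. Together with the visible shape, these determine p as stated.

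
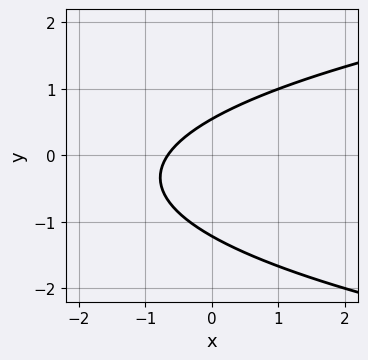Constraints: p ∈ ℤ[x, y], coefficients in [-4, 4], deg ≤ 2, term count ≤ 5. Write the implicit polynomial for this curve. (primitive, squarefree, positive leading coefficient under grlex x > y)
3*y^2 - 3*x + 2*y - 2

1. Degree: a generic line meets the curve in up to 2 points, so deg p = 2.
2. The integer polynomial consistent with all of this is the stated p.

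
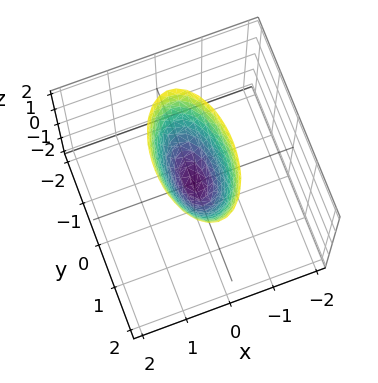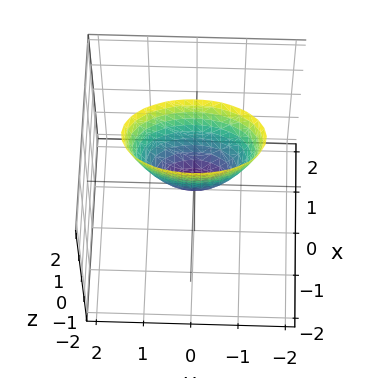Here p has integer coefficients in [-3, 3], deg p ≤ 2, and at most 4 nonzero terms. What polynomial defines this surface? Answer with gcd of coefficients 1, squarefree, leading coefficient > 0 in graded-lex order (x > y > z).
3*x^2 + y^2 - z

1. Degree: a paraboloid; a quadric, so deg p = 2.
2. Symmetries: mirror symmetry x ↦ −x ⇒ only even powers of x; it's symmetric under y → −y, forcing even powers of y.
3. Reading off the gridlines: it meets the z-axis at z = 0 (among the integer gridlines); it meets the y-axis at y = 0 (among the integer gridlines); it crosses the x-axis at the gridline x = 0.
4. These observations pin down the coefficients.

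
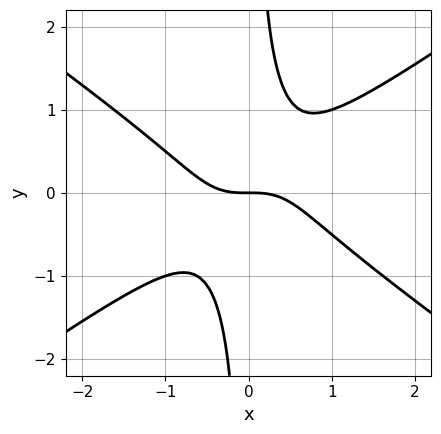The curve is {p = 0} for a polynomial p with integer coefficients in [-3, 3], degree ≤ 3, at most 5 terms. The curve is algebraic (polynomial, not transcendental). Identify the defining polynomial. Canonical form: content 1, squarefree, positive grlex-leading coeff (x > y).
x^3 - 2*x*y^2 + y

First, degree: the shape is more complex than any degree-2 curve, so deg p = 3.
Next, reading off the gridlines: it meets the y-axis at y = 0 (among the integer gridlines); it meets the x-axis at x = 0 (among the integer gridlines).
Finally, the integer polynomial consistent with all of this is the stated p.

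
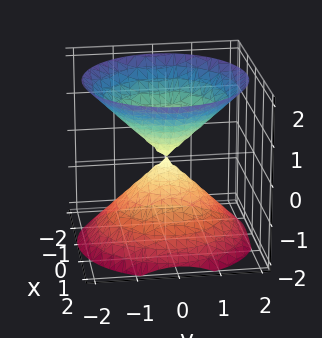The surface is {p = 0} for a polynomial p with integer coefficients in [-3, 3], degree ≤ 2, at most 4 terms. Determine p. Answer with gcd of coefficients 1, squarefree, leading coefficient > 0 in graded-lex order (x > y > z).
1. I count 2 distinct pieces. They look like related sheets of one shape, so recover p as a whole.
2. The degree is 2 — two nappes meeting at a single point; a quadric.
3. By symmetry, every cross-section ⟂ z is a circle, so x, y appear only via x² + y²; it's symmetric under z → −z, forcing even powers of z.
4. Checking where it meets the axes: it meets the y-axis at y = 0 (among the integer gridlines); it crosses the x-axis at the gridline x = 0.
5. These observations pin down the coefficients.

x^2 + y^2 - z^2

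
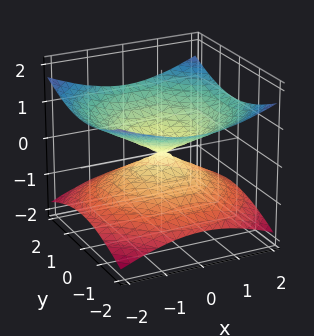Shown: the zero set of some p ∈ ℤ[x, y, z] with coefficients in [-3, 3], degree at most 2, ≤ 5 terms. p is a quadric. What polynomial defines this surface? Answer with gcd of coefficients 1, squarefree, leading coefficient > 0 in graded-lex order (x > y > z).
(a) deg p = 2. A double cone through the origin; a quadric.
(b) Symmetries: mirror symmetry z ↦ −z ⇒ only even powers of z; the surface is invariant under rotation about z: p = q(x² + y², z).
(c) From the visible intercepts: it meets the z-axis at z = 0 (among the integer gridlines); it crosses the y-axis at the gridline y = 0.
(d) Assembling these constraints gives the stated polynomial.

x^2 + y^2 - 3*z^2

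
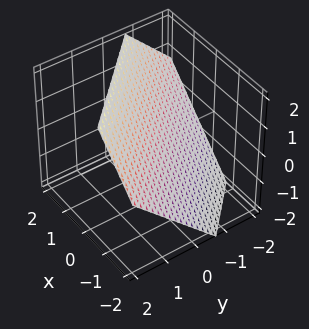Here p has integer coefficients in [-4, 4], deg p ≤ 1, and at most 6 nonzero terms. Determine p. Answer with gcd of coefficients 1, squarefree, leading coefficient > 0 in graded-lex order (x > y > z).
3*x + 3*y - 3*z + 2

1. Degree: every cross-section is a straight line — this is a plane, so deg p = 1.
2. Putting this together gives p.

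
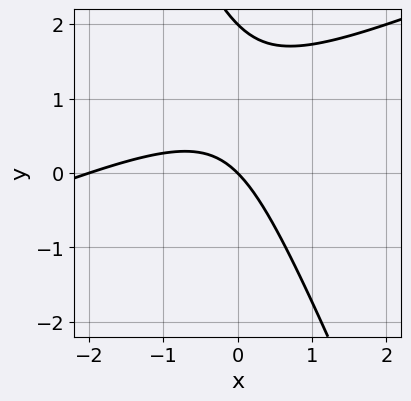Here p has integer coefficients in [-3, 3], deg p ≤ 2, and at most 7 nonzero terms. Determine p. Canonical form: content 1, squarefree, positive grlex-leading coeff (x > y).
(a) The degree is 2 — the shape is more complex than any degree-1 curve.
(b) From the visible intercepts: among the integer gridlines, it crosses the y-axis at y ∈ {0, 2}; the x-axis gridline crossings are at x ∈ {-2, 0}.
(c) Putting this together gives p.

x^2 - 2*x*y - y^2 + 2*x + 2*y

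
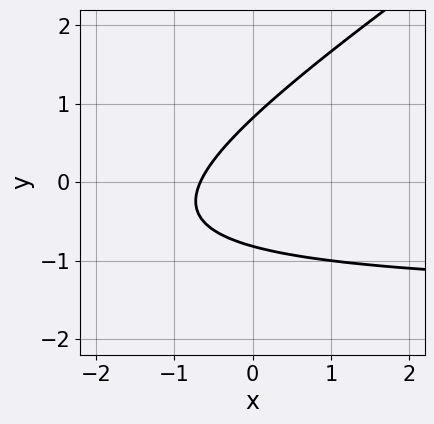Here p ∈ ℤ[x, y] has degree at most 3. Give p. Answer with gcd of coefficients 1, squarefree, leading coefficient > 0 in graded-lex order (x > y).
2*x*y - 3*y^2 + 3*x + 2

(a) Degree: the shape is more complex than any degree-1 curve, so deg p = 2.
(b) Matching integer coefficients to the picture gives p.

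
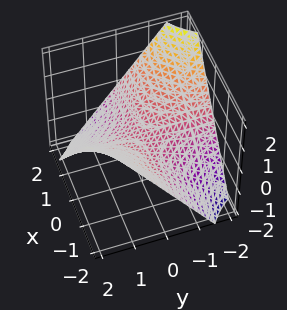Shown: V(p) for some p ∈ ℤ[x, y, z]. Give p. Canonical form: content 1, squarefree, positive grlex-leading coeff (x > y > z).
(a) Degree: a generic line meets the surface in up to 2 points, so deg p = 2.
(b) Against the integer gridlines: the visible y-axis segment lies entirely on the surface; the visible x-axis segment lies entirely on the surface.
(c) Together with the visible shape, these determine p as stated.

2*x*y + 3*z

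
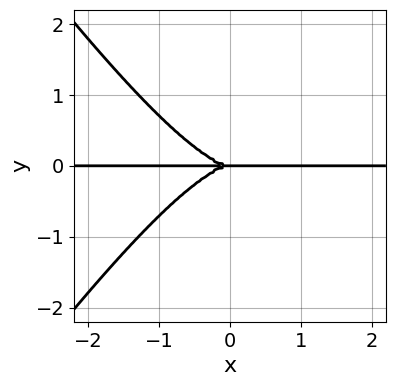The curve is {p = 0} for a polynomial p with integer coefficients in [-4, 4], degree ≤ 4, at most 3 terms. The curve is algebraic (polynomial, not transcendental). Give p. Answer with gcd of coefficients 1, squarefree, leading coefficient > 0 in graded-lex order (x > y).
The degree is 4 — no degree-3 curve has this shape.
From the axis intercepts and sections: one y-axis crossing is at y = 0; every point of the x-axis in the box is on the curve.
Solving for integer coefficients yields p as stated.

2*x^3*y - x*y^3 + 3*y^3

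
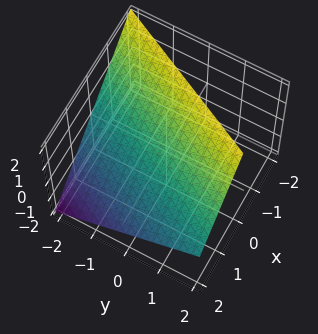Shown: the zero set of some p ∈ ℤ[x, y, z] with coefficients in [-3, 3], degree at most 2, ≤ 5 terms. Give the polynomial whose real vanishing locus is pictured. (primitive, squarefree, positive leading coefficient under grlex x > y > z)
(a) deg p = 1.
(b) Observable constraints: it crosses the x-axis at the gridline x = 1; one y-axis crossing is at y = -2.
(c) Together with the visible shape, these determine p as stated.

2*x - y + 2*z - 2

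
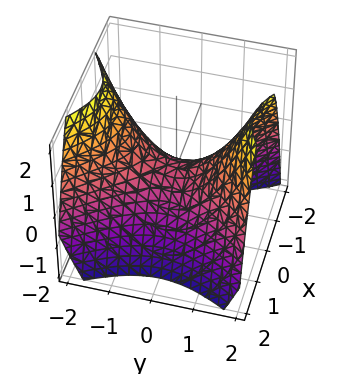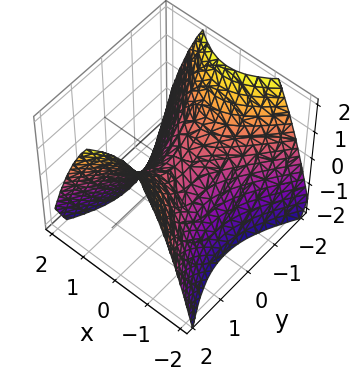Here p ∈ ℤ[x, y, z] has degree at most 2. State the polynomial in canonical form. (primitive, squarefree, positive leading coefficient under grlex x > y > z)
3*x^2 - 2*y^2 + 3*z

1. deg p = 2. A saddle surface; a quadric.
2. Symmetries: it's symmetric under y → −y, forcing even powers of y; it's symmetric under x → −x, forcing even powers of x.
3. From the visible intercepts: it crosses the y-axis at the gridline y = 0; it crosses the z-axis at the gridline z = 0.
4. Assembling these constraints gives the stated polynomial.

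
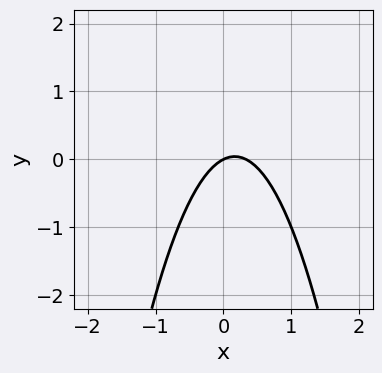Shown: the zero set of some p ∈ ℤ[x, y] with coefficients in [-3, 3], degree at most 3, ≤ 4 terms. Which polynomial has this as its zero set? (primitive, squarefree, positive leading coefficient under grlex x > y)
1. Degree: a generic line meets the curve in up to 2 points, so deg p = 2.
2. Against the integer gridlines: it crosses the y-axis at the gridline y = 0; one x-axis crossing is at x = 0.
3. Solving for integer coefficients yields p as stated.

3*x^2 - x + 2*y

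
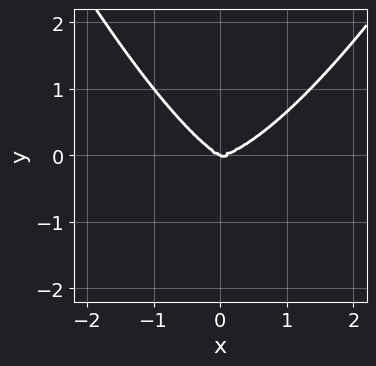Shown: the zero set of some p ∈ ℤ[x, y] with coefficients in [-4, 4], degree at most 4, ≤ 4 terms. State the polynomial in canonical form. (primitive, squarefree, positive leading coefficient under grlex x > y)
x^4 - x*y^2 - 2*y^3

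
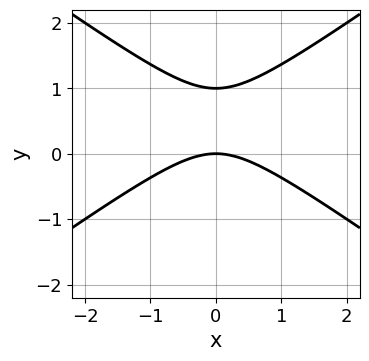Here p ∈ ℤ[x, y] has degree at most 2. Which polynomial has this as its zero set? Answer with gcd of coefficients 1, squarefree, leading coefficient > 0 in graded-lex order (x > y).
First, the degree is 2 — a generic line meets the curve in up to 2 points.
Next, symmetries: it's symmetric under x → −x, forcing even powers of x.
Next, observable constraints: among the integer gridlines, it crosses the y-axis at y ∈ {0, 1}; it meets the x-axis at x = 0 (among the integer gridlines).
Finally, fitting integer coefficients to these (and the overall shape) gives p.

x^2 - 2*y^2 + 2*y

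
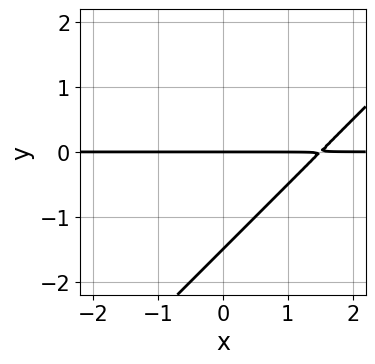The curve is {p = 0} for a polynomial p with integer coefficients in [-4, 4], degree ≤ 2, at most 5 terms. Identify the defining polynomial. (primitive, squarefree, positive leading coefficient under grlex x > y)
The degree is 2 — no degree-1 curve has this shape.
From the visible intercepts: the visible x-axis segment lies entirely on the curve; one y-axis crossing is at y = 0.
Fitting integer coefficients to these (and the overall shape) gives p.

2*x*y - 2*y^2 - 3*y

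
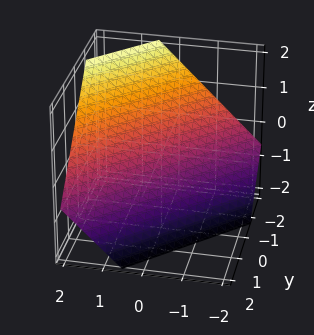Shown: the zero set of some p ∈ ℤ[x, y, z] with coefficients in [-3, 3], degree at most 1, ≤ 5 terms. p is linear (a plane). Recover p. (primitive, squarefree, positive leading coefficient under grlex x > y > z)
Degree: every cross-section is a straight line — this is a plane, so deg p = 1.
Putting this together gives p.

3*x - 3*y - 3*z - 2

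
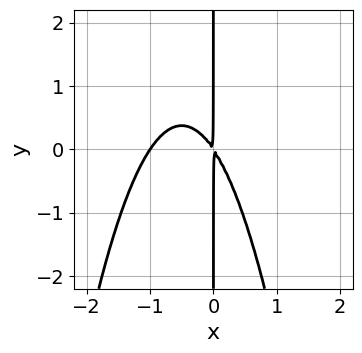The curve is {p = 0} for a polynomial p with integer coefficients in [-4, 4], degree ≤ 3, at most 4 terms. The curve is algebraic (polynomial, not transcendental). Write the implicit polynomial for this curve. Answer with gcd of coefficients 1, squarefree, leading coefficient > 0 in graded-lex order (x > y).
3*x^3 + 3*x^2 + 2*x*y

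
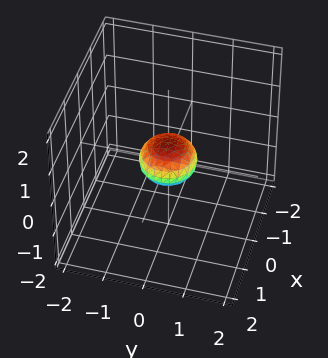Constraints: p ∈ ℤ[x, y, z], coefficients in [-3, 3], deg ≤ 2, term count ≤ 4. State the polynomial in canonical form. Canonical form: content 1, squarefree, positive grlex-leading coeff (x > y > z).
(a) The degree is 2 — a closed, bounded, convex surface; a quadric.
(b) Symmetries: rotational symmetry about the z-axis ⇒ p depends on x, y only through x² + y²; it's symmetric under z → −z, forcing even powers of z.
(c) Against the integer gridlines: a circular section at z = 0 has radius between 0 and 1.
(d) Together with the visible shape, these determine p as stated.

2*x^2 + 2*y^2 + 3*z^2 - 1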